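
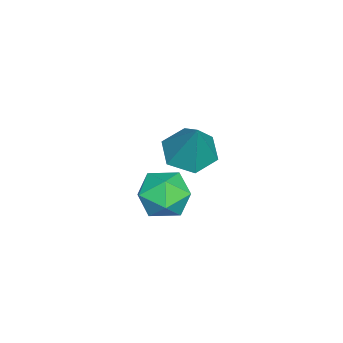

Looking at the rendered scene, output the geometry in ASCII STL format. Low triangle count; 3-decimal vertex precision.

solid 
facet normal -0.405 -0.228 -0.885
outer loop
vertex -3.517 3.991 -1.382
vertex -4.382 3.583 -0.881
vertex -4.361 4.627 -1.159
endloop
endfacet
facet normal 0.599 0.801 -0.017
outer loop
vertex -3.517 3.991 -1.382
vertex -4.361 4.627 -1.159
vertex -3.538 4.057 0.961
endloop
endfacet
facet normal -0.406 -0.227 -0.885
outer loop
vertex -4.361 4.627 -1.159
vertex -4.382 3.583 -0.881
vertex -5.226 4.219 -0.657
endloop
endfacet
facet normal -0.235 0.912 0.336
outer loop
vertex -4.361 4.627 -1.159
vertex -5.226 4.219 -0.657
vertex -3.538 4.057 0.961
endloop
endfacet
facet normal -0.406 -0.227 -0.885
outer loop
vertex -5.226 4.219 -0.657
vertex -4.382 3.583 -0.881
vertex -5.248 3.176 -0.379
endloop
endfacet
facet normal -0.667 0.205 0.716
outer loop
vertex -5.226 4.219 -0.657
vertex -5.248 3.176 -0.379
vertex -3.538 4.057 0.961
endloop
endfacet
facet normal -0.406 -0.228 -0.885
outer loop
vertex -5.248 3.176 -0.379
vertex -4.382 3.583 -0.881
vertex -4.404 2.54 -0.602
endloop
endfacet
facet normal -0.266 -0.614 0.743
outer loop
vertex -5.248 3.176 -0.379
vertex -4.404 2.54 -0.602
vertex -3.538 4.057 0.961
endloop
endfacet
facet normal -0.406 -0.228 -0.885
outer loop
vertex -4.404 2.54 -0.602
vertex -4.382 3.583 -0.881
vertex -3.538 2.947 -1.104
endloop
endfacet
facet normal 0.567 -0.726 0.390
outer loop
vertex -4.404 2.54 -0.602
vertex -3.538 2.947 -1.104
vertex -3.538 4.057 0.961
endloop
endfacet
facet normal -0.405 -0.228 -0.885
outer loop
vertex -3.538 2.947 -1.104
vertex -4.382 3.583 -0.881
vertex -3.517 3.991 -1.382
endloop
endfacet
facet normal 1.000 -0.018 0.009
outer loop
vertex -3.538 2.947 -1.104
vertex -3.517 3.991 -1.382
vertex -3.538 4.057 0.961
endloop
endfacet
facet normal -0.091 0.593 0.800
outer loop
vertex -0.288 4.611 0.196
vertex -1.101 4.007 0.551
vertex -0.094 3.774 0.838
endloop
endfacet
facet normal 0.585 0.575 0.573
outer loop
vertex -0.288 4.611 0.196
vertex -0.094 3.774 0.838
vertex 0.543 3.964 -0.003
endloop
endfacet
facet normal 0.595 0.797 -0.106
outer loop
vertex -0.288 4.611 0.196
vertex 0.543 3.964 -0.003
vertex -0.069 4.314 -0.811
endloop
endfacet
facet normal -0.076 0.952 -0.297
outer loop
vertex -0.288 4.611 0.196
vertex -0.069 4.314 -0.811
vertex -1.085 4.34 -0.468
endloop
endfacet
facet normal -0.499 0.826 0.262
outer loop
vertex -0.288 4.611 0.196
vertex -1.085 4.34 -0.468
vertex -1.101 4.007 0.551
endloop
endfacet
facet normal 0.804 -0.104 0.585
outer loop
vertex 0.543 3.964 -0.003
vertex -0.094 3.774 0.838
vertex 0.245 2.96 0.228
endloop
endfacet
facet normal -0.289 -0.075 0.954
outer loop
vertex -0.094 3.774 0.838
vertex -1.101 4.007 0.551
vertex -0.771 2.986 0.571
endloop
endfacet
facet normal -0.950 0.301 0.084
outer loop
vertex -1.101 4.007 0.551
vertex -1.085 4.34 -0.468
vertex -1.383 3.336 -0.237
endloop
endfacet
facet normal -0.264 0.505 -0.821
outer loop
vertex -1.085 4.34 -0.468
vertex -0.069 4.314 -0.811
vertex -0.746 3.526 -1.078
endloop
endfacet
facet normal 0.821 0.255 -0.511
outer loop
vertex -0.069 4.314 -0.811
vertex 0.543 3.964 -0.003
vertex 0.261 3.293 -0.791
endloop
endfacet
facet normal 0.076 -0.952 0.297
outer loop
vertex -0.552 2.689 -0.436
vertex 0.245 2.96 0.228
vertex -0.771 2.986 0.571
endloop
endfacet
facet normal -0.595 -0.797 0.106
outer loop
vertex -0.552 2.689 -0.436
vertex -0.771 2.986 0.571
vertex -1.383 3.336 -0.237
endloop
endfacet
facet normal -0.585 -0.575 -0.573
outer loop
vertex -0.552 2.689 -0.436
vertex -1.383 3.336 -0.237
vertex -0.746 3.526 -1.078
endloop
endfacet
facet normal 0.091 -0.593 -0.800
outer loop
vertex -0.552 2.689 -0.436
vertex -0.746 3.526 -1.078
vertex 0.261 3.293 -0.791
endloop
endfacet
facet normal 0.499 -0.826 -0.262
outer loop
vertex -0.552 2.689 -0.436
vertex 0.261 3.293 -0.791
vertex 0.245 2.96 0.228
endloop
endfacet
facet normal 0.264 -0.505 0.821
outer loop
vertex -0.771 2.986 0.571
vertex 0.245 2.96 0.228
vertex -0.094 3.774 0.838
endloop
endfacet
facet normal -0.821 -0.255 0.511
outer loop
vertex -1.383 3.336 -0.237
vertex -0.771 2.986 0.571
vertex -1.101 4.007 0.551
endloop
endfacet
facet normal -0.804 0.104 -0.585
outer loop
vertex -0.746 3.526 -1.078
vertex -1.383 3.336 -0.237
vertex -1.085 4.34 -0.468
endloop
endfacet
facet normal 0.289 0.075 -0.954
outer loop
vertex 0.261 3.293 -0.791
vertex -0.746 3.526 -1.078
vertex -0.069 4.314 -0.811
endloop
endfacet
facet normal 0.950 -0.301 -0.084
outer loop
vertex 0.245 2.96 0.228
vertex 0.261 3.293 -0.791
vertex 0.543 3.964 -0.003
endloop
endfacet

endsolid


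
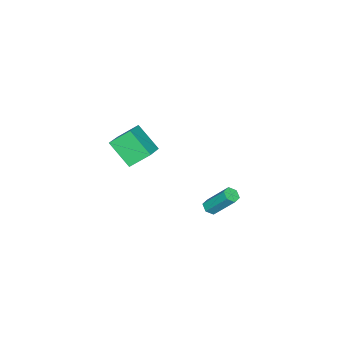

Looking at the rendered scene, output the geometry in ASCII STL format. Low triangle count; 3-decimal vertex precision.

solid 
facet normal -0.883 -0.250 -0.398
outer loop
vertex 1.605 -4.575 3.685
vertex 0.9 -3.617 4.647
vertex 1.786 -3.121 2.369
endloop
endfacet
facet normal 0.461 -0.626 -0.629
outer loop
vertex 3.26 -2.703 3.033
vertex 1.605 -4.575 3.685
vertex 1.786 -3.121 2.369
endloop
endfacet
facet normal -0.883 -0.250 -0.398
outer loop
vertex 1.786 -3.121 2.369
vertex 0.9 -3.617 4.647
vertex 1.081 -2.162 3.331
endloop
endfacet
facet normal 0.092 0.738 -0.668
outer loop
vertex 1.081 -2.162 3.331
vertex 3.26 -2.703 3.033
vertex 1.786 -3.121 2.369
endloop
endfacet
facet normal -0.092 -0.738 0.668
outer loop
vertex 1.605 -4.575 3.685
vertex 2.374 -3.199 5.311
vertex 0.9 -3.617 4.647
endloop
endfacet
facet normal 0.461 -0.626 -0.629
outer loop
vertex 3.079 -4.158 4.349
vertex 1.605 -4.575 3.685
vertex 3.26 -2.703 3.033
endloop
endfacet
facet normal -0.092 -0.738 0.668
outer loop
vertex 3.079 -4.158 4.349
vertex 2.374 -3.199 5.311
vertex 1.605 -4.575 3.685
endloop
endfacet
facet normal -0.461 0.626 0.629
outer loop
vertex 0.9 -3.617 4.647
vertex 2.374 -3.199 5.311
vertex 1.081 -2.162 3.331
endloop
endfacet
facet normal 0.092 0.738 -0.668
outer loop
vertex 2.555 -1.745 3.995
vertex 3.26 -2.703 3.033
vertex 1.081 -2.162 3.331
endloop
endfacet
facet normal -0.461 0.626 0.629
outer loop
vertex 1.081 -2.162 3.331
vertex 2.374 -3.199 5.311
vertex 2.555 -1.745 3.995
endloop
endfacet
facet normal 0.883 0.250 0.398
outer loop
vertex 2.555 -1.745 3.995
vertex 3.079 -4.158 4.349
vertex 3.26 -2.703 3.033
endloop
endfacet
facet normal 0.883 0.250 0.398
outer loop
vertex 2.374 -3.199 5.311
vertex 3.079 -4.158 4.349
vertex 2.555 -1.745 3.995
endloop
endfacet
facet normal 0.049 -0.625 -0.779
outer loop
vertex 4.538 3.009 2.719
vertex 4.019 2.998 2.695
vertex 4.284 3.355 2.425
endloop
endfacet
facet normal 0.871 0.408 -0.273
outer loop
vertex 4.538 3.009 2.719
vertex 4.284 3.355 2.425
vertex 4.441 4.253 4.269
endloop
endfacet
facet normal 0.870 0.410 -0.274
outer loop
vertex 4.441 4.253 4.269
vertex 4.284 3.355 2.425
vertex 4.186 4.599 3.976
endloop
endfacet
facet normal -0.049 0.624 0.780
outer loop
vertex 4.441 4.253 4.269
vertex 4.186 4.599 3.976
vertex 3.921 4.242 4.245
endloop
endfacet
facet normal 0.049 -0.625 -0.779
outer loop
vertex 4.284 3.355 2.425
vertex 4.019 2.998 2.695
vertex 3.765 3.344 2.401
endloop
endfacet
facet normal 0.012 0.780 -0.625
outer loop
vertex 4.284 3.355 2.425
vertex 3.765 3.344 2.401
vertex 4.186 4.599 3.976
endloop
endfacet
facet normal 0.012 0.780 -0.625
outer loop
vertex 4.186 4.599 3.976
vertex 3.765 3.344 2.401
vertex 3.667 4.588 3.952
endloop
endfacet
facet normal -0.049 0.624 0.780
outer loop
vertex 4.186 4.599 3.976
vertex 3.667 4.588 3.952
vertex 3.921 4.242 4.245
endloop
endfacet
facet normal 0.049 -0.626 -0.779
outer loop
vertex 3.765 3.344 2.401
vertex 4.019 2.998 2.695
vertex 3.499 2.987 2.671
endloop
endfacet
facet normal -0.858 0.373 -0.353
outer loop
vertex 3.765 3.344 2.401
vertex 3.499 2.987 2.671
vertex 3.667 4.588 3.952
endloop
endfacet
facet normal -0.859 0.372 -0.352
outer loop
vertex 3.667 4.588 3.952
vertex 3.499 2.987 2.671
vertex 3.402 4.231 4.221
endloop
endfacet
facet normal -0.049 0.624 0.780
outer loop
vertex 3.667 4.588 3.952
vertex 3.402 4.231 4.221
vertex 3.921 4.242 4.245
endloop
endfacet
facet normal 0.049 -0.624 -0.780
outer loop
vertex 3.499 2.987 2.671
vertex 4.019 2.998 2.695
vertex 3.754 2.641 2.964
endloop
endfacet
facet normal -0.870 -0.409 0.274
outer loop
vertex 3.499 2.987 2.671
vertex 3.754 2.641 2.964
vertex 3.402 4.231 4.221
endloop
endfacet
facet normal -0.871 -0.408 0.272
outer loop
vertex 3.402 4.231 4.221
vertex 3.754 2.641 2.964
vertex 3.656 3.885 4.515
endloop
endfacet
facet normal -0.049 0.625 0.779
outer loop
vertex 3.402 4.231 4.221
vertex 3.656 3.885 4.515
vertex 3.921 4.242 4.245
endloop
endfacet
facet normal 0.049 -0.624 -0.780
outer loop
vertex 3.754 2.641 2.964
vertex 4.019 2.998 2.695
vertex 4.273 2.652 2.988
endloop
endfacet
facet normal -0.012 -0.780 0.625
outer loop
vertex 3.754 2.641 2.964
vertex 4.273 2.652 2.988
vertex 3.656 3.885 4.515
endloop
endfacet
facet normal -0.012 -0.780 0.625
outer loop
vertex 3.656 3.885 4.515
vertex 4.273 2.652 2.988
vertex 4.175 3.896 4.539
endloop
endfacet
facet normal -0.049 0.625 0.779
outer loop
vertex 3.656 3.885 4.515
vertex 4.175 3.896 4.539
vertex 3.921 4.242 4.245
endloop
endfacet
facet normal 0.049 -0.624 -0.780
outer loop
vertex 4.273 2.652 2.988
vertex 4.019 2.998 2.695
vertex 4.538 3.009 2.719
endloop
endfacet
facet normal 0.859 -0.372 0.353
outer loop
vertex 4.273 2.652 2.988
vertex 4.538 3.009 2.719
vertex 4.175 3.896 4.539
endloop
endfacet
facet normal 0.858 -0.373 0.353
outer loop
vertex 4.175 3.896 4.539
vertex 4.538 3.009 2.719
vertex 4.441 4.253 4.269
endloop
endfacet
facet normal -0.049 0.626 0.779
outer loop
vertex 4.175 3.896 4.539
vertex 4.441 4.253 4.269
vertex 3.921 4.242 4.245
endloop
endfacet

endsolid


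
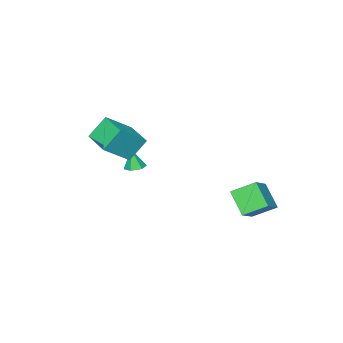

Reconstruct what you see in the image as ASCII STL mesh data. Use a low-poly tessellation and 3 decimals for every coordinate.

solid 
facet normal -0.772 0.179 -0.610
outer loop
vertex 1.175 -1.134 2.905
vertex 1.707 0.717 2.775
vertex 2.115 -1.495 1.611
endloop
endfacet
facet normal -0.276 -0.959 0.067
outer loop
vertex 3.673 -1.857 2.845
vertex 1.175 -1.134 2.905
vertex 2.115 -1.495 1.611
endloop
endfacet
facet normal -0.772 0.179 -0.611
outer loop
vertex 2.115 -1.495 1.611
vertex 1.707 0.717 2.775
vertex 2.647 0.355 1.481
endloop
endfacet
facet normal 0.574 -0.220 -0.789
outer loop
vertex 2.647 0.355 1.481
vertex 3.673 -1.857 2.845
vertex 2.115 -1.495 1.611
endloop
endfacet
facet normal -0.574 0.220 0.789
outer loop
vertex 1.175 -1.134 2.905
vertex 3.265 0.355 4.009
vertex 1.707 0.717 2.775
endloop
endfacet
facet normal -0.276 -0.959 0.068
outer loop
vertex 2.733 -1.495 4.139
vertex 1.175 -1.134 2.905
vertex 3.673 -1.857 2.845
endloop
endfacet
facet normal -0.574 0.220 0.789
outer loop
vertex 2.733 -1.495 4.139
vertex 3.265 0.355 4.009
vertex 1.175 -1.134 2.905
endloop
endfacet
facet normal 0.276 0.959 -0.068
outer loop
vertex 1.707 0.717 2.775
vertex 3.265 0.355 4.009
vertex 2.647 0.355 1.481
endloop
endfacet
facet normal 0.574 -0.220 -0.789
outer loop
vertex 4.205 -0.006 2.715
vertex 3.673 -1.857 2.845
vertex 2.647 0.355 1.481
endloop
endfacet
facet normal 0.276 0.959 -0.067
outer loop
vertex 2.647 0.355 1.481
vertex 3.265 0.355 4.009
vertex 4.205 -0.006 2.715
endloop
endfacet
facet normal 0.772 -0.179 0.611
outer loop
vertex 4.205 -0.006 2.715
vertex 2.733 -1.495 4.139
vertex 3.673 -1.857 2.845
endloop
endfacet
facet normal 0.772 -0.179 0.610
outer loop
vertex 3.265 0.355 4.009
vertex 2.733 -1.495 4.139
vertex 4.205 -0.006 2.715
endloop
endfacet
facet normal -0.778 -0.338 -0.530
outer loop
vertex -5.129 3.159 -2.306
vertex -4.828 4.429 -3.56
vertex -4.135 2.131 -3.109
endloop
endfacet
facet normal -0.166 -0.702 0.693
outer loop
vertex -2.712 2.751 -2.14
vertex -5.129 3.159 -2.306
vertex -4.135 2.131 -3.109
endloop
endfacet
facet normal -0.778 -0.338 -0.530
outer loop
vertex -4.135 2.131 -3.109
vertex -4.828 4.429 -3.56
vertex -3.834 3.401 -4.363
endloop
endfacet
facet normal 0.606 -0.627 -0.489
outer loop
vertex -3.834 3.401 -4.363
vertex -2.712 2.751 -2.14
vertex -4.135 2.131 -3.109
endloop
endfacet
facet normal -0.606 0.627 0.489
outer loop
vertex -5.129 3.159 -2.306
vertex -3.405 5.049 -2.591
vertex -4.828 4.429 -3.56
endloop
endfacet
facet normal -0.166 -0.702 0.693
outer loop
vertex -3.706 3.779 -1.337
vertex -5.129 3.159 -2.306
vertex -2.712 2.751 -2.14
endloop
endfacet
facet normal -0.606 0.627 0.489
outer loop
vertex -3.706 3.779 -1.337
vertex -3.405 5.049 -2.591
vertex -5.129 3.159 -2.306
endloop
endfacet
facet normal 0.166 0.702 -0.693
outer loop
vertex -4.828 4.429 -3.56
vertex -3.405 5.049 -2.591
vertex -3.834 3.401 -4.363
endloop
endfacet
facet normal 0.606 -0.627 -0.489
outer loop
vertex -2.411 4.021 -3.394
vertex -2.712 2.751 -2.14
vertex -3.834 3.401 -4.363
endloop
endfacet
facet normal 0.166 0.702 -0.693
outer loop
vertex -3.834 3.401 -4.363
vertex -3.405 5.049 -2.591
vertex -2.411 4.021 -3.394
endloop
endfacet
facet normal 0.778 0.338 0.530
outer loop
vertex -2.411 4.021 -3.394
vertex -3.706 3.779 -1.337
vertex -2.712 2.751 -2.14
endloop
endfacet
facet normal 0.778 0.338 0.530
outer loop
vertex -3.405 5.049 -2.591
vertex -3.706 3.779 -1.337
vertex -2.411 4.021 -3.394
endloop
endfacet
facet normal -0.014 0.230 -0.973
outer loop
vertex -0.148 -3.335 -1.84
vertex -0.69 -2.954 -1.742
vertex -0.078 -2.687 -1.688
endloop
endfacet
facet normal 0.920 -0.181 0.347
outer loop
vertex -0.148 -3.335 -1.84
vertex -0.078 -2.687 -1.688
vertex -0.67 -3.266 -0.418
endloop
endfacet
facet normal -0.014 0.229 -0.973
outer loop
vertex -0.078 -2.687 -1.688
vertex -0.69 -2.954 -1.742
vertex -0.62 -2.305 -1.59
endloop
endfacet
facet normal 0.547 0.636 0.545
outer loop
vertex -0.078 -2.687 -1.688
vertex -0.62 -2.305 -1.59
vertex -0.67 -3.266 -0.418
endloop
endfacet
facet normal -0.015 0.230 -0.973
outer loop
vertex -0.62 -2.305 -1.59
vertex -0.69 -2.954 -1.742
vertex -1.232 -2.573 -1.644
endloop
endfacet
facet normal -0.369 0.726 0.580
outer loop
vertex -0.62 -2.305 -1.59
vertex -1.232 -2.573 -1.644
vertex -0.67 -3.266 -0.418
endloop
endfacet
facet normal -0.016 0.228 -0.973
outer loop
vertex -1.232 -2.573 -1.644
vertex -0.69 -2.954 -1.742
vertex -1.302 -3.222 -1.795
endloop
endfacet
facet normal -0.909 0.001 0.417
outer loop
vertex -1.232 -2.573 -1.644
vertex -1.302 -3.222 -1.795
vertex -0.67 -3.266 -0.418
endloop
endfacet
facet normal -0.016 0.230 -0.973
outer loop
vertex -1.302 -3.222 -1.795
vertex -0.69 -2.954 -1.742
vertex -0.76 -3.603 -1.894
endloop
endfacet
facet normal -0.534 -0.817 0.219
outer loop
vertex -1.302 -3.222 -1.795
vertex -0.76 -3.603 -1.894
vertex -0.67 -3.266 -0.418
endloop
endfacet
facet normal -0.015 0.230 -0.973
outer loop
vertex -0.76 -3.603 -1.894
vertex -0.69 -2.954 -1.742
vertex -0.148 -3.335 -1.84
endloop
endfacet
facet normal 0.381 -0.906 0.184
outer loop
vertex -0.76 -3.603 -1.894
vertex -0.148 -3.335 -1.84
vertex -0.67 -3.266 -0.418
endloop
endfacet

endsolid


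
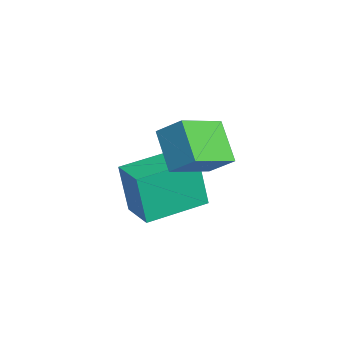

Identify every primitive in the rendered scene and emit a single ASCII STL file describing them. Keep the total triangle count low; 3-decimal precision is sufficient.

solid 
facet normal -0.945 -0.295 -0.143
outer loop
vertex -3.542 0.565 -2.149
vertex -4.196 2.548 -1.923
vertex -3.353 0.834 -3.959
endloop
endfacet
facet normal 0.311 -0.944 -0.108
outer loop
vertex -2.144 1.212 -3.777
vertex -3.542 0.565 -2.149
vertex -3.353 0.834 -3.959
endloop
endfacet
facet normal -0.945 -0.295 -0.143
outer loop
vertex -3.353 0.834 -3.959
vertex -4.196 2.548 -1.923
vertex -4.007 2.817 -3.733
endloop
endfacet
facet normal 0.102 0.146 -0.984
outer loop
vertex -4.007 2.817 -3.733
vertex -2.144 1.212 -3.777
vertex -3.353 0.834 -3.959
endloop
endfacet
facet normal -0.102 -0.146 0.984
outer loop
vertex -3.542 0.565 -2.149
vertex -2.987 2.926 -1.741
vertex -4.196 2.548 -1.923
endloop
endfacet
facet normal 0.311 -0.944 -0.108
outer loop
vertex -2.333 0.943 -1.967
vertex -3.542 0.565 -2.149
vertex -2.144 1.212 -3.777
endloop
endfacet
facet normal -0.102 -0.146 0.984
outer loop
vertex -2.333 0.943 -1.967
vertex -2.987 2.926 -1.741
vertex -3.542 0.565 -2.149
endloop
endfacet
facet normal -0.311 0.944 0.108
outer loop
vertex -4.196 2.548 -1.923
vertex -2.987 2.926 -1.741
vertex -4.007 2.817 -3.733
endloop
endfacet
facet normal 0.102 0.146 -0.984
outer loop
vertex -2.798 3.195 -3.551
vertex -2.144 1.212 -3.777
vertex -4.007 2.817 -3.733
endloop
endfacet
facet normal -0.311 0.944 0.108
outer loop
vertex -4.007 2.817 -3.733
vertex -2.987 2.926 -1.741
vertex -2.798 3.195 -3.551
endloop
endfacet
facet normal 0.945 0.295 0.143
outer loop
vertex -2.798 3.195 -3.551
vertex -2.333 0.943 -1.967
vertex -2.144 1.212 -3.777
endloop
endfacet
facet normal 0.945 0.295 0.143
outer loop
vertex -2.987 2.926 -1.741
vertex -2.333 0.943 -1.967
vertex -2.798 3.195 -3.551
endloop
endfacet
facet normal -0.735 -0.137 0.664
outer loop
vertex -1.99 1.483 0.28
vertex -1.485 2.152 0.977
vertex -2.827 2.796 -0.375
endloop
endfacet
facet normal -0.463 -0.614 -0.640
outer loop
vertex -1.695 3.008 -1.397
vertex -1.99 1.483 0.28
vertex -2.827 2.796 -0.375
endloop
endfacet
facet normal -0.735 -0.138 0.664
outer loop
vertex -2.827 2.796 -0.375
vertex -1.485 2.152 0.977
vertex -2.323 3.465 0.322
endloop
endfacet
facet normal -0.496 0.777 -0.388
outer loop
vertex -2.323 3.465 0.322
vertex -1.695 3.008 -1.397
vertex -2.827 2.796 -0.375
endloop
endfacet
facet normal 0.495 -0.778 0.387
outer loop
vertex -1.99 1.483 0.28
vertex -0.353 2.364 -0.045
vertex -1.485 2.152 0.977
endloop
endfacet
facet normal -0.462 -0.614 -0.640
outer loop
vertex -0.857 1.695 -0.742
vertex -1.99 1.483 0.28
vertex -1.695 3.008 -1.397
endloop
endfacet
facet normal 0.495 -0.777 0.388
outer loop
vertex -0.857 1.695 -0.742
vertex -0.353 2.364 -0.045
vertex -1.99 1.483 0.28
endloop
endfacet
facet normal 0.462 0.614 0.640
outer loop
vertex -1.485 2.152 0.977
vertex -0.353 2.364 -0.045
vertex -2.323 3.465 0.322
endloop
endfacet
facet normal -0.495 0.778 -0.388
outer loop
vertex -1.19 3.677 -0.7
vertex -1.695 3.008 -1.397
vertex -2.323 3.465 0.322
endloop
endfacet
facet normal 0.462 0.614 0.640
outer loop
vertex -2.323 3.465 0.322
vertex -0.353 2.364 -0.045
vertex -1.19 3.677 -0.7
endloop
endfacet
facet normal 0.735 0.138 -0.664
outer loop
vertex -1.19 3.677 -0.7
vertex -0.857 1.695 -0.742
vertex -1.695 3.008 -1.397
endloop
endfacet
facet normal 0.735 0.138 -0.664
outer loop
vertex -0.353 2.364 -0.045
vertex -0.857 1.695 -0.742
vertex -1.19 3.677 -0.7
endloop
endfacet

endsolid


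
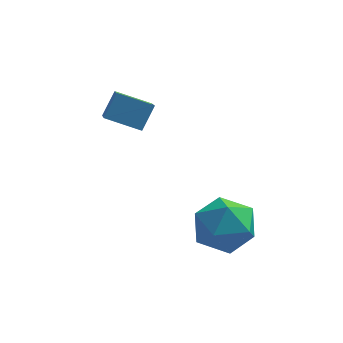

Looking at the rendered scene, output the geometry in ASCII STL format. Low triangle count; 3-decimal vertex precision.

solid 
facet normal -0.302 0.953 0.036
outer loop
vertex 3.971 1.342 -3.123
vertex 2.809 0.973 -3.094
vertex 3.426 1.129 -2.054
endloop
endfacet
facet normal 0.337 0.876 0.346
outer loop
vertex 3.971 1.342 -3.123
vertex 3.426 1.129 -2.054
vertex 4.574 0.76 -2.237
endloop
endfacet
facet normal 0.785 0.604 -0.138
outer loop
vertex 3.971 1.342 -3.123
vertex 4.574 0.76 -2.237
vertex 4.667 0.376 -3.391
endloop
endfacet
facet normal 0.425 0.513 -0.746
outer loop
vertex 3.971 1.342 -3.123
vertex 4.667 0.376 -3.391
vertex 3.576 0.508 -3.921
endloop
endfacet
facet normal -0.247 0.728 -0.639
outer loop
vertex 3.971 1.342 -3.123
vertex 3.576 0.508 -3.921
vertex 2.809 0.973 -3.094
endloop
endfacet
facet normal 0.269 0.403 0.875
outer loop
vertex 4.574 0.76 -2.237
vertex 3.426 1.129 -2.054
vertex 3.784 0.032 -1.659
endloop
endfacet
facet normal -0.763 0.527 0.374
outer loop
vertex 3.426 1.129 -2.054
vertex 2.809 0.973 -3.094
vertex 2.693 0.164 -2.189
endloop
endfacet
facet normal -0.676 0.163 -0.719
outer loop
vertex 2.809 0.973 -3.094
vertex 3.576 0.508 -3.921
vertex 2.786 -0.22 -3.343
endloop
endfacet
facet normal 0.411 -0.187 -0.892
outer loop
vertex 3.576 0.508 -3.921
vertex 4.667 0.376 -3.391
vertex 3.934 -0.589 -3.526
endloop
endfacet
facet normal 0.995 -0.039 0.093
outer loop
vertex 4.667 0.376 -3.391
vertex 4.574 0.76 -2.237
vertex 4.551 -0.433 -2.486
endloop
endfacet
facet normal -0.425 -0.513 0.746
outer loop
vertex 3.389 -0.802 -2.457
vertex 3.784 0.032 -1.659
vertex 2.693 0.164 -2.189
endloop
endfacet
facet normal -0.785 -0.604 0.138
outer loop
vertex 3.389 -0.802 -2.457
vertex 2.693 0.164 -2.189
vertex 2.786 -0.22 -3.343
endloop
endfacet
facet normal -0.337 -0.876 -0.346
outer loop
vertex 3.389 -0.802 -2.457
vertex 2.786 -0.22 -3.343
vertex 3.934 -0.589 -3.526
endloop
endfacet
facet normal 0.302 -0.953 -0.036
outer loop
vertex 3.389 -0.802 -2.457
vertex 3.934 -0.589 -3.526
vertex 4.551 -0.433 -2.486
endloop
endfacet
facet normal 0.247 -0.728 0.639
outer loop
vertex 3.389 -0.802 -2.457
vertex 4.551 -0.433 -2.486
vertex 3.784 0.032 -1.659
endloop
endfacet
facet normal -0.411 0.187 0.892
outer loop
vertex 2.693 0.164 -2.189
vertex 3.784 0.032 -1.659
vertex 3.426 1.129 -2.054
endloop
endfacet
facet normal -0.995 0.039 -0.093
outer loop
vertex 2.786 -0.22 -3.343
vertex 2.693 0.164 -2.189
vertex 2.809 0.973 -3.094
endloop
endfacet
facet normal -0.269 -0.403 -0.875
outer loop
vertex 3.934 -0.589 -3.526
vertex 2.786 -0.22 -3.343
vertex 3.576 0.508 -3.921
endloop
endfacet
facet normal 0.763 -0.527 -0.374
outer loop
vertex 4.551 -0.433 -2.486
vertex 3.934 -0.589 -3.526
vertex 4.667 0.376 -3.391
endloop
endfacet
facet normal 0.676 -0.163 0.719
outer loop
vertex 3.784 0.032 -1.659
vertex 4.551 -0.433 -2.486
vertex 4.574 0.76 -2.237
endloop
endfacet
facet normal -0.933 0.052 0.357
outer loop
vertex -0.59 2.234 0.87
vertex -0.227 2.857 1.728
vertex -0.869 3.695 -0.072
endloop
endfacet
facet normal -0.324 -0.556 -0.766
outer loop
vertex 0.427 3.623 -0.568
vertex -0.59 2.234 0.87
vertex -0.869 3.695 -0.072
endloop
endfacet
facet normal -0.933 0.051 0.357
outer loop
vertex -0.869 3.695 -0.072
vertex -0.227 2.857 1.728
vertex -0.507 4.317 0.786
endloop
endfacet
facet normal -0.159 0.830 -0.535
outer loop
vertex -0.507 4.317 0.786
vertex 0.427 3.623 -0.568
vertex -0.869 3.695 -0.072
endloop
endfacet
facet normal 0.159 -0.830 0.535
outer loop
vertex -0.59 2.234 0.87
vertex 1.069 2.785 1.232
vertex -0.227 2.857 1.728
endloop
endfacet
facet normal -0.323 -0.556 -0.766
outer loop
vertex 0.707 2.163 0.374
vertex -0.59 2.234 0.87
vertex 0.427 3.623 -0.568
endloop
endfacet
facet normal 0.159 -0.830 0.535
outer loop
vertex 0.707 2.163 0.374
vertex 1.069 2.785 1.232
vertex -0.59 2.234 0.87
endloop
endfacet
facet normal 0.324 0.556 0.765
outer loop
vertex -0.227 2.857 1.728
vertex 1.069 2.785 1.232
vertex -0.507 4.317 0.786
endloop
endfacet
facet normal -0.159 0.830 -0.535
outer loop
vertex 0.79 4.246 0.29
vertex 0.427 3.623 -0.568
vertex -0.507 4.317 0.786
endloop
endfacet
facet normal 0.323 0.556 0.766
outer loop
vertex -0.507 4.317 0.786
vertex 1.069 2.785 1.232
vertex 0.79 4.246 0.29
endloop
endfacet
facet normal 0.933 -0.052 -0.357
outer loop
vertex 0.79 4.246 0.29
vertex 0.707 2.163 0.374
vertex 0.427 3.623 -0.568
endloop
endfacet
facet normal 0.933 -0.052 -0.356
outer loop
vertex 1.069 2.785 1.232
vertex 0.707 2.163 0.374
vertex 0.79 4.246 0.29
endloop
endfacet

endsolid


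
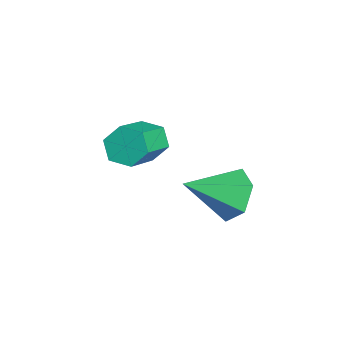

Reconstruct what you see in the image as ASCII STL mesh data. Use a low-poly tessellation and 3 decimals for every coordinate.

solid 
facet normal 0.009 0.858 -0.513
outer loop
vertex 0.967 0.793 -3.448
vertex -0.051 0.771 -3.503
vertex 0.407 1.235 -2.719
endloop
endfacet
facet normal 0.758 -0.102 0.644
outer loop
vertex 0.967 0.793 -3.448
vertex 0.407 1.235 -2.719
vertex -0.069 -0.911 -2.497
endloop
endfacet
facet normal 0.009 0.858 -0.513
outer loop
vertex 0.407 1.235 -2.719
vertex -0.051 0.771 -3.503
vertex -0.611 1.213 -2.774
endloop
endfacet
facet normal -0.056 0.115 0.992
outer loop
vertex 0.407 1.235 -2.719
vertex -0.611 1.213 -2.774
vertex -0.069 -0.911 -2.497
endloop
endfacet
facet normal 0.009 0.858 -0.513
outer loop
vertex -0.611 1.213 -2.774
vertex -0.051 0.771 -3.503
vertex -1.07 0.749 -3.558
endloop
endfacet
facet normal -0.818 -0.136 0.559
outer loop
vertex -0.611 1.213 -2.774
vertex -1.07 0.749 -3.558
vertex -0.069 -0.911 -2.497
endloop
endfacet
facet normal 0.009 0.858 -0.513
outer loop
vertex -1.07 0.749 -3.558
vertex -0.051 0.771 -3.503
vertex -0.51 0.307 -4.287
endloop
endfacet
facet normal -0.766 -0.604 -0.222
outer loop
vertex -1.07 0.749 -3.558
vertex -0.51 0.307 -4.287
vertex -0.069 -0.911 -2.497
endloop
endfacet
facet normal 0.009 0.858 -0.513
outer loop
vertex -0.51 0.307 -4.287
vertex -0.051 0.771 -3.503
vertex 0.509 0.329 -4.232
endloop
endfacet
facet normal 0.048 -0.820 -0.570
outer loop
vertex -0.51 0.307 -4.287
vertex 0.509 0.329 -4.232
vertex -0.069 -0.911 -2.497
endloop
endfacet
facet normal 0.009 0.858 -0.513
outer loop
vertex 0.509 0.329 -4.232
vertex -0.051 0.771 -3.503
vertex 0.967 0.793 -3.448
endloop
endfacet
facet normal 0.811 -0.569 -0.137
outer loop
vertex 0.509 0.329 -4.232
vertex 0.967 0.793 -3.448
vertex -0.069 -0.911 -2.497
endloop
endfacet
facet normal -0.658 0.505 -0.559
outer loop
vertex -0.348 -1.792 -1.333
vertex -0.843 -1.83 -0.785
vertex -0.374 -1.259 -0.821
endloop
endfacet
facet normal 0.753 0.474 -0.456
outer loop
vertex -0.348 -1.792 -1.333
vertex -0.374 -1.259 -0.821
vertex 0.979 -2.813 -0.203
endloop
endfacet
facet normal 0.753 0.475 -0.455
outer loop
vertex 0.979 -2.813 -0.203
vertex -0.374 -1.259 -0.821
vertex 0.953 -2.28 0.31
endloop
endfacet
facet normal 0.656 -0.507 0.560
outer loop
vertex 0.979 -2.813 -0.203
vertex 0.953 -2.28 0.31
vertex 0.483 -2.85 0.345
endloop
endfacet
facet normal -0.657 0.505 -0.560
outer loop
vertex -0.374 -1.259 -0.821
vertex -0.843 -1.83 -0.785
vertex -0.869 -1.296 -0.273
endloop
endfacet
facet normal 0.347 0.861 0.371
outer loop
vertex -0.374 -1.259 -0.821
vertex -0.869 -1.296 -0.273
vertex 0.953 -2.28 0.31
endloop
endfacet
facet normal 0.346 0.861 0.372
outer loop
vertex 0.953 -2.28 0.31
vertex -0.869 -1.296 -0.273
vertex 0.457 -2.317 0.858
endloop
endfacet
facet normal 0.656 -0.507 0.560
outer loop
vertex 0.953 -2.28 0.31
vertex 0.457 -2.317 0.858
vertex 0.483 -2.85 0.345
endloop
endfacet
facet normal -0.657 0.505 -0.560
outer loop
vertex -0.869 -1.296 -0.273
vertex -0.843 -1.83 -0.785
vertex -1.339 -1.867 -0.237
endloop
endfacet
facet normal -0.407 0.387 0.827
outer loop
vertex -0.869 -1.296 -0.273
vertex -1.339 -1.867 -0.237
vertex 0.457 -2.317 0.858
endloop
endfacet
facet normal -0.408 0.386 0.828
outer loop
vertex 0.457 -2.317 0.858
vertex -1.339 -1.867 -0.237
vertex -0.012 -2.888 0.893
endloop
endfacet
facet normal 0.657 -0.506 0.559
outer loop
vertex 0.457 -2.317 0.858
vertex -0.012 -2.888 0.893
vertex 0.483 -2.85 0.345
endloop
endfacet
facet normal -0.656 0.507 -0.560
outer loop
vertex -1.339 -1.867 -0.237
vertex -0.843 -1.83 -0.785
vertex -1.313 -2.4 -0.75
endloop
endfacet
facet normal -0.753 -0.475 0.455
outer loop
vertex -1.339 -1.867 -0.237
vertex -1.313 -2.4 -0.75
vertex -0.012 -2.888 0.893
endloop
endfacet
facet normal -0.753 -0.474 0.456
outer loop
vertex -0.012 -2.888 0.893
vertex -1.313 -2.4 -0.75
vertex 0.014 -3.421 0.381
endloop
endfacet
facet normal 0.658 -0.505 0.559
outer loop
vertex -0.012 -2.888 0.893
vertex 0.014 -3.421 0.381
vertex 0.483 -2.85 0.345
endloop
endfacet
facet normal -0.656 0.507 -0.560
outer loop
vertex -1.313 -2.4 -0.75
vertex -0.843 -1.83 -0.785
vertex -0.817 -2.363 -1.298
endloop
endfacet
facet normal -0.346 -0.861 -0.372
outer loop
vertex -1.313 -2.4 -0.75
vertex -0.817 -2.363 -1.298
vertex 0.014 -3.421 0.381
endloop
endfacet
facet normal -0.347 -0.861 -0.371
outer loop
vertex 0.014 -3.421 0.381
vertex -0.817 -2.363 -1.298
vertex 0.509 -3.384 -0.167
endloop
endfacet
facet normal 0.657 -0.505 0.560
outer loop
vertex 0.014 -3.421 0.381
vertex 0.509 -3.384 -0.167
vertex 0.483 -2.85 0.345
endloop
endfacet
facet normal -0.657 0.506 -0.559
outer loop
vertex -0.817 -2.363 -1.298
vertex -0.843 -1.83 -0.785
vertex -0.348 -1.792 -1.333
endloop
endfacet
facet normal 0.408 -0.386 -0.827
outer loop
vertex -0.817 -2.363 -1.298
vertex -0.348 -1.792 -1.333
vertex 0.509 -3.384 -0.167
endloop
endfacet
facet normal 0.407 -0.387 -0.827
outer loop
vertex 0.509 -3.384 -0.167
vertex -0.348 -1.792 -1.333
vertex 0.979 -2.813 -0.203
endloop
endfacet
facet normal 0.657 -0.505 0.560
outer loop
vertex 0.509 -3.384 -0.167
vertex 0.979 -2.813 -0.203
vertex 0.483 -2.85 0.345
endloop
endfacet

endsolid


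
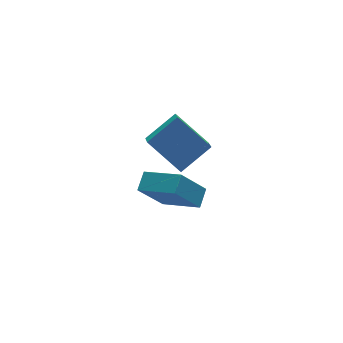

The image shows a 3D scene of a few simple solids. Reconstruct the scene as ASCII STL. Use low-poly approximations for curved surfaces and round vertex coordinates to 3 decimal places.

solid 
facet normal -0.513 0.759 -0.402
outer loop
vertex -4.078 3.988 -2.372
vertex -3.431 4.665 -1.92
vertex -2.842 3.93 -4.056
endloop
endfacet
facet normal -0.622 -0.651 -0.434
outer loop
vertex -1.749 2.315 -3.2
vertex -4.078 3.988 -2.372
vertex -2.842 3.93 -4.056
endloop
endfacet
facet normal -0.513 0.758 -0.402
outer loop
vertex -2.842 3.93 -4.056
vertex -3.431 4.665 -1.92
vertex -2.195 4.607 -3.605
endloop
endfacet
facet normal 0.591 -0.028 -0.806
outer loop
vertex -2.195 4.607 -3.605
vertex -1.749 2.315 -3.2
vertex -2.842 3.93 -4.056
endloop
endfacet
facet normal -0.591 0.027 0.806
outer loop
vertex -4.078 3.988 -2.372
vertex -2.338 3.05 -1.064
vertex -3.431 4.665 -1.92
endloop
endfacet
facet normal -0.622 -0.651 -0.434
outer loop
vertex -2.985 2.373 -1.515
vertex -4.078 3.988 -2.372
vertex -1.749 2.315 -3.2
endloop
endfacet
facet normal -0.591 0.028 0.806
outer loop
vertex -2.985 2.373 -1.515
vertex -2.338 3.05 -1.064
vertex -4.078 3.988 -2.372
endloop
endfacet
facet normal 0.622 0.651 0.434
outer loop
vertex -3.431 4.665 -1.92
vertex -2.338 3.05 -1.064
vertex -2.195 4.607 -3.605
endloop
endfacet
facet normal 0.592 -0.027 -0.806
outer loop
vertex -1.102 2.992 -2.748
vertex -1.749 2.315 -3.2
vertex -2.195 4.607 -3.605
endloop
endfacet
facet normal 0.622 0.651 0.434
outer loop
vertex -2.195 4.607 -3.605
vertex -2.338 3.05 -1.064
vertex -1.102 2.992 -2.748
endloop
endfacet
facet normal 0.513 -0.759 0.402
outer loop
vertex -1.102 2.992 -2.748
vertex -2.985 2.373 -1.515
vertex -1.749 2.315 -3.2
endloop
endfacet
facet normal 0.513 -0.758 0.403
outer loop
vertex -2.338 3.05 -1.064
vertex -2.985 2.373 -1.515
vertex -1.102 2.992 -2.748
endloop
endfacet
facet normal -0.443 0.665 0.602
outer loop
vertex -4.094 2.829 2.488
vertex -2.532 3.023 3.422
vertex -3.75 3.754 1.72
endloop
endfacet
facet normal -0.854 -0.106 -0.510
outer loop
vertex -2.808 2.337 0.438
vertex -4.094 2.829 2.488
vertex -3.75 3.754 1.72
endloop
endfacet
facet normal -0.442 0.665 0.602
outer loop
vertex -3.75 3.754 1.72
vertex -2.532 3.023 3.422
vertex -2.188 3.947 2.654
endloop
endfacet
facet normal 0.276 0.739 -0.614
outer loop
vertex -2.188 3.947 2.654
vertex -2.808 2.337 0.438
vertex -3.75 3.754 1.72
endloop
endfacet
facet normal -0.276 -0.739 0.615
outer loop
vertex -4.094 2.829 2.488
vertex -1.59 1.606 2.14
vertex -2.532 3.023 3.422
endloop
endfacet
facet normal -0.854 -0.106 -0.510
outer loop
vertex -3.152 1.413 1.206
vertex -4.094 2.829 2.488
vertex -2.808 2.337 0.438
endloop
endfacet
facet normal -0.276 -0.739 0.614
outer loop
vertex -3.152 1.413 1.206
vertex -1.59 1.606 2.14
vertex -4.094 2.829 2.488
endloop
endfacet
facet normal 0.854 0.106 0.510
outer loop
vertex -2.532 3.023 3.422
vertex -1.59 1.606 2.14
vertex -2.188 3.947 2.654
endloop
endfacet
facet normal 0.275 0.739 -0.614
outer loop
vertex -1.246 2.531 1.372
vertex -2.808 2.337 0.438
vertex -2.188 3.947 2.654
endloop
endfacet
facet normal 0.854 0.106 0.510
outer loop
vertex -2.188 3.947 2.654
vertex -1.59 1.606 2.14
vertex -1.246 2.531 1.372
endloop
endfacet
facet normal 0.442 -0.665 -0.602
outer loop
vertex -1.246 2.531 1.372
vertex -3.152 1.413 1.206
vertex -2.808 2.337 0.438
endloop
endfacet
facet normal 0.442 -0.665 -0.602
outer loop
vertex -1.59 1.606 2.14
vertex -3.152 1.413 1.206
vertex -1.246 2.531 1.372
endloop
endfacet

endsolid


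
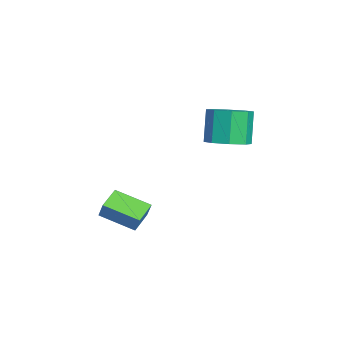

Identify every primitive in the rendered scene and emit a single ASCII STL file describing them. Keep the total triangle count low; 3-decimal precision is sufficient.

solid 
facet normal -0.827 0.485 0.284
outer loop
vertex 0.694 -1.461 -2.656
vertex 1.369 0.046 -3.266
vertex 0.307 -1.628 -3.496
endloop
endfacet
facet normal -0.384 -0.856 0.347
outer loop
vertex 1.291 -2.206 -3.834
vertex 0.694 -1.461 -2.656
vertex 0.307 -1.628 -3.496
endloop
endfacet
facet normal -0.827 0.485 0.284
outer loop
vertex 0.307 -1.628 -3.496
vertex 1.369 0.046 -3.266
vertex 0.982 -0.121 -4.106
endloop
endfacet
facet normal -0.411 -0.178 -0.894
outer loop
vertex 0.982 -0.121 -4.106
vertex 1.291 -2.206 -3.834
vertex 0.307 -1.628 -3.496
endloop
endfacet
facet normal 0.411 0.178 0.894
outer loop
vertex 0.694 -1.461 -2.656
vertex 2.353 -0.532 -3.604
vertex 1.369 0.046 -3.266
endloop
endfacet
facet normal -0.384 -0.856 0.347
outer loop
vertex 1.678 -2.039 -2.994
vertex 0.694 -1.461 -2.656
vertex 1.291 -2.206 -3.834
endloop
endfacet
facet normal 0.411 0.178 0.894
outer loop
vertex 1.678 -2.039 -2.994
vertex 2.353 -0.532 -3.604
vertex 0.694 -1.461 -2.656
endloop
endfacet
facet normal 0.384 0.856 -0.347
outer loop
vertex 1.369 0.046 -3.266
vertex 2.353 -0.532 -3.604
vertex 0.982 -0.121 -4.106
endloop
endfacet
facet normal -0.411 -0.178 -0.894
outer loop
vertex 1.966 -0.699 -4.444
vertex 1.291 -2.206 -3.834
vertex 0.982 -0.121 -4.106
endloop
endfacet
facet normal 0.384 0.856 -0.347
outer loop
vertex 0.982 -0.121 -4.106
vertex 2.353 -0.532 -3.604
vertex 1.966 -0.699 -4.444
endloop
endfacet
facet normal 0.827 -0.485 -0.284
outer loop
vertex 1.966 -0.699 -4.444
vertex 1.678 -2.039 -2.994
vertex 1.291 -2.206 -3.834
endloop
endfacet
facet normal 0.827 -0.485 -0.284
outer loop
vertex 2.353 -0.532 -3.604
vertex 1.678 -2.039 -2.994
vertex 1.966 -0.699 -4.444
endloop
endfacet
facet normal 0.417 -0.096 -0.904
outer loop
vertex 2.745 3.171 1.055
vertex 1.839 3.207 0.633
vertex 2.531 3.885 0.88
endloop
endfacet
facet normal 0.865 0.348 0.362
outer loop
vertex 2.745 3.171 1.055
vertex 2.531 3.885 0.88
vertex 2.027 3.337 2.609
endloop
endfacet
facet normal 0.865 0.348 0.362
outer loop
vertex 2.027 3.337 2.609
vertex 2.531 3.885 0.88
vertex 1.813 4.051 2.434
endloop
endfacet
facet normal -0.417 0.096 0.904
outer loop
vertex 2.027 3.337 2.609
vertex 1.813 4.051 2.434
vertex 1.121 3.373 2.187
endloop
endfacet
facet normal 0.417 -0.096 -0.904
outer loop
vertex 2.531 3.885 0.88
vertex 1.839 3.207 0.633
vertex 1.913 4.202 0.561
endloop
endfacet
facet normal 0.415 0.905 0.095
outer loop
vertex 2.531 3.885 0.88
vertex 1.913 4.202 0.561
vertex 1.813 4.051 2.434
endloop
endfacet
facet normal 0.415 0.905 0.095
outer loop
vertex 1.813 4.051 2.434
vertex 1.913 4.202 0.561
vertex 1.195 4.368 2.115
endloop
endfacet
facet normal -0.417 0.096 0.904
outer loop
vertex 1.813 4.051 2.434
vertex 1.195 4.368 2.115
vertex 1.121 3.373 2.187
endloop
endfacet
facet normal 0.418 -0.096 -0.903
outer loop
vertex 1.913 4.202 0.561
vertex 1.839 3.207 0.633
vertex 1.251 3.936 0.283
endloop
endfacet
facet normal -0.279 0.933 -0.228
outer loop
vertex 1.913 4.202 0.561
vertex 1.251 3.936 0.283
vertex 1.195 4.368 2.115
endloop
endfacet
facet normal -0.279 0.933 -0.228
outer loop
vertex 1.195 4.368 2.115
vertex 1.251 3.936 0.283
vertex 0.533 4.102 1.837
endloop
endfacet
facet normal -0.418 0.096 0.903
outer loop
vertex 1.195 4.368 2.115
vertex 0.533 4.102 1.837
vertex 1.121 3.373 2.187
endloop
endfacet
facet normal 0.417 -0.097 -0.904
outer loop
vertex 1.251 3.936 0.283
vertex 1.839 3.207 0.633
vertex 0.933 3.243 0.211
endloop
endfacet
facet normal -0.809 0.414 -0.418
outer loop
vertex 1.251 3.936 0.283
vertex 0.933 3.243 0.211
vertex 0.533 4.102 1.837
endloop
endfacet
facet normal -0.809 0.414 -0.418
outer loop
vertex 0.533 4.102 1.837
vertex 0.933 3.243 0.211
vertex 0.215 3.409 1.765
endloop
endfacet
facet normal -0.417 0.097 0.904
outer loop
vertex 0.533 4.102 1.837
vertex 0.215 3.409 1.765
vertex 1.121 3.373 2.187
endloop
endfacet
facet normal 0.417 -0.096 -0.904
outer loop
vertex 0.933 3.243 0.211
vertex 1.839 3.207 0.633
vertex 1.147 2.529 0.386
endloop
endfacet
facet normal -0.865 -0.348 -0.362
outer loop
vertex 0.933 3.243 0.211
vertex 1.147 2.529 0.386
vertex 0.215 3.409 1.765
endloop
endfacet
facet normal -0.865 -0.348 -0.362
outer loop
vertex 0.215 3.409 1.765
vertex 1.147 2.529 0.386
vertex 0.429 2.695 1.94
endloop
endfacet
facet normal -0.417 0.096 0.904
outer loop
vertex 0.215 3.409 1.765
vertex 0.429 2.695 1.94
vertex 1.121 3.373 2.187
endloop
endfacet
facet normal 0.417 -0.096 -0.904
outer loop
vertex 1.147 2.529 0.386
vertex 1.839 3.207 0.633
vertex 1.765 2.212 0.705
endloop
endfacet
facet normal -0.415 -0.905 -0.095
outer loop
vertex 1.147 2.529 0.386
vertex 1.765 2.212 0.705
vertex 0.429 2.695 1.94
endloop
endfacet
facet normal -0.415 -0.905 -0.095
outer loop
vertex 0.429 2.695 1.94
vertex 1.765 2.212 0.705
vertex 1.047 2.378 2.259
endloop
endfacet
facet normal -0.417 0.096 0.904
outer loop
vertex 0.429 2.695 1.94
vertex 1.047 2.378 2.259
vertex 1.121 3.373 2.187
endloop
endfacet
facet normal 0.418 -0.096 -0.903
outer loop
vertex 1.765 2.212 0.705
vertex 1.839 3.207 0.633
vertex 2.427 2.478 0.983
endloop
endfacet
facet normal 0.279 -0.933 0.228
outer loop
vertex 1.765 2.212 0.705
vertex 2.427 2.478 0.983
vertex 1.047 2.378 2.259
endloop
endfacet
facet normal 0.279 -0.933 0.228
outer loop
vertex 1.047 2.378 2.259
vertex 2.427 2.478 0.983
vertex 1.709 2.644 2.537
endloop
endfacet
facet normal -0.418 0.096 0.903
outer loop
vertex 1.047 2.378 2.259
vertex 1.709 2.644 2.537
vertex 1.121 3.373 2.187
endloop
endfacet
facet normal 0.417 -0.097 -0.904
outer loop
vertex 2.427 2.478 0.983
vertex 1.839 3.207 0.633
vertex 2.745 3.171 1.055
endloop
endfacet
facet normal 0.809 -0.414 0.418
outer loop
vertex 2.427 2.478 0.983
vertex 2.745 3.171 1.055
vertex 1.709 2.644 2.537
endloop
endfacet
facet normal 0.809 -0.414 0.418
outer loop
vertex 1.709 2.644 2.537
vertex 2.745 3.171 1.055
vertex 2.027 3.337 2.609
endloop
endfacet
facet normal -0.417 0.097 0.904
outer loop
vertex 1.709 2.644 2.537
vertex 2.027 3.337 2.609
vertex 1.121 3.373 2.187
endloop
endfacet

endsolid


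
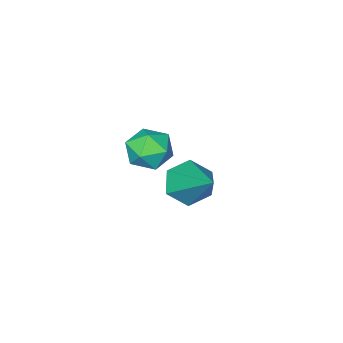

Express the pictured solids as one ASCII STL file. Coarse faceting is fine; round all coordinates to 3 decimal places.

solid 
facet normal -0.199 -0.764 -0.614
outer loop
vertex -0.273 2.652 1.822
vertex -0.7 3.132 1.363
vertex 0.072 3.04 1.227
endloop
endfacet
facet normal 0.895 -0.150 0.421
outer loop
vertex -0.273 2.652 1.822
vertex 0.072 3.04 1.227
vertex -0.3 4.668 2.597
endloop
endfacet
facet normal -0.199 -0.764 -0.614
outer loop
vertex 0.072 3.04 1.227
vertex -0.7 3.132 1.363
vertex -0.355 3.52 0.768
endloop
endfacet
facet normal 0.838 0.451 -0.308
outer loop
vertex 0.072 3.04 1.227
vertex -0.355 3.52 0.768
vertex -0.3 4.668 2.597
endloop
endfacet
facet normal -0.199 -0.764 -0.614
outer loop
vertex -0.355 3.52 0.768
vertex -0.7 3.132 1.363
vertex -1.128 3.612 0.904
endloop
endfacet
facet normal 0.007 0.847 -0.532
outer loop
vertex -0.355 3.52 0.768
vertex -1.128 3.612 0.904
vertex -0.3 4.668 2.597
endloop
endfacet
facet normal -0.200 -0.764 -0.613
outer loop
vertex -1.128 3.612 0.904
vertex -0.7 3.132 1.363
vertex -1.473 3.224 1.5
endloop
endfacet
facet normal -0.766 0.642 -0.026
outer loop
vertex -1.128 3.612 0.904
vertex -1.473 3.224 1.5
vertex -0.3 4.668 2.597
endloop
endfacet
facet normal -0.200 -0.764 -0.613
outer loop
vertex -1.473 3.224 1.5
vertex -0.7 3.132 1.363
vertex -1.045 2.744 1.959
endloop
endfacet
facet normal -0.709 0.041 0.704
outer loop
vertex -1.473 3.224 1.5
vertex -1.045 2.744 1.959
vertex -0.3 4.668 2.597
endloop
endfacet
facet normal -0.200 -0.764 -0.613
outer loop
vertex -1.045 2.744 1.959
vertex -0.7 3.132 1.363
vertex -0.273 2.652 1.822
endloop
endfacet
facet normal 0.122 -0.355 0.927
outer loop
vertex -1.045 2.744 1.959
vertex -0.273 2.652 1.822
vertex -0.3 4.668 2.597
endloop
endfacet
facet normal -0.695 0.685 0.216
outer loop
vertex -1.856 0.981 0.61
vertex -1.924 0.673 1.368
vertex -1.383 1.27 1.215
endloop
endfacet
facet normal -0.232 0.936 -0.266
outer loop
vertex -1.856 0.981 0.61
vertex -1.383 1.27 1.215
vertex -1.063 1.138 0.471
endloop
endfacet
facet normal -0.245 0.500 -0.831
outer loop
vertex -1.856 0.981 0.61
vertex -1.063 1.138 0.471
vertex -1.407 0.46 0.164
endloop
endfacet
facet normal -0.716 -0.020 -0.698
outer loop
vertex -1.856 0.981 0.61
vertex -1.407 0.46 0.164
vertex -1.939 0.172 0.718
endloop
endfacet
facet normal -0.994 0.095 -0.050
outer loop
vertex -1.856 0.981 0.61
vertex -1.939 0.172 0.718
vertex -1.924 0.673 1.368
endloop
endfacet
facet normal 0.420 0.907 0.020
outer loop
vertex -1.063 1.138 0.471
vertex -1.383 1.27 1.215
vertex -0.641 0.928 1.142
endloop
endfacet
facet normal -0.328 0.502 0.800
outer loop
vertex -1.383 1.27 1.215
vertex -1.924 0.673 1.368
vertex -1.173 0.64 1.696
endloop
endfacet
facet normal -0.811 -0.454 0.368
outer loop
vertex -1.924 0.673 1.368
vertex -1.939 0.172 0.718
vertex -1.517 -0.038 1.389
endloop
endfacet
facet normal -0.361 -0.639 -0.679
outer loop
vertex -1.939 0.172 0.718
vertex -1.407 0.46 0.164
vertex -1.197 -0.17 0.645
endloop
endfacet
facet normal 0.399 0.202 -0.894
outer loop
vertex -1.407 0.46 0.164
vertex -1.063 1.138 0.471
vertex -0.656 0.427 0.492
endloop
endfacet
facet normal 0.716 0.020 0.698
outer loop
vertex -0.724 0.119 1.25
vertex -0.641 0.928 1.142
vertex -1.173 0.64 1.696
endloop
endfacet
facet normal 0.245 -0.500 0.831
outer loop
vertex -0.724 0.119 1.25
vertex -1.173 0.64 1.696
vertex -1.517 -0.038 1.389
endloop
endfacet
facet normal 0.232 -0.936 0.266
outer loop
vertex -0.724 0.119 1.25
vertex -1.517 -0.038 1.389
vertex -1.197 -0.17 0.645
endloop
endfacet
facet normal 0.695 -0.685 -0.216
outer loop
vertex -0.724 0.119 1.25
vertex -1.197 -0.17 0.645
vertex -0.656 0.427 0.492
endloop
endfacet
facet normal 0.994 -0.095 0.050
outer loop
vertex -0.724 0.119 1.25
vertex -0.656 0.427 0.492
vertex -0.641 0.928 1.142
endloop
endfacet
facet normal 0.361 0.639 0.679
outer loop
vertex -1.173 0.64 1.696
vertex -0.641 0.928 1.142
vertex -1.383 1.27 1.215
endloop
endfacet
facet normal -0.399 -0.202 0.894
outer loop
vertex -1.517 -0.038 1.389
vertex -1.173 0.64 1.696
vertex -1.924 0.673 1.368
endloop
endfacet
facet normal -0.420 -0.907 -0.020
outer loop
vertex -1.197 -0.17 0.645
vertex -1.517 -0.038 1.389
vertex -1.939 0.172 0.718
endloop
endfacet
facet normal 0.328 -0.502 -0.800
outer loop
vertex -0.656 0.427 0.492
vertex -1.197 -0.17 0.645
vertex -1.407 0.46 0.164
endloop
endfacet
facet normal 0.811 0.454 -0.368
outer loop
vertex -0.641 0.928 1.142
vertex -0.656 0.427 0.492
vertex -1.063 1.138 0.471
endloop
endfacet

endsolid


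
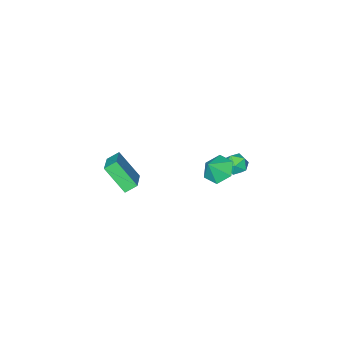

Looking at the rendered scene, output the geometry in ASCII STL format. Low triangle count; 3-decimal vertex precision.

solid 
facet normal -0.641 -0.011 -0.767
outer loop
vertex -0.747 3.38 0.727
vertex -1.313 2.804 1.208
vertex -1.417 3.735 1.282
endloop
endfacet
facet normal 0.609 0.751 0.255
outer loop
vertex -0.747 3.38 0.727
vertex -1.417 3.735 1.282
vertex -0.607 2.816 2.052
endloop
endfacet
facet normal -0.642 -0.011 -0.767
outer loop
vertex -1.417 3.735 1.282
vertex -1.313 2.804 1.208
vertex -1.983 3.16 1.764
endloop
endfacet
facet normal 0.000 0.642 0.766
outer loop
vertex -1.417 3.735 1.282
vertex -1.983 3.16 1.764
vertex -0.607 2.816 2.052
endloop
endfacet
facet normal -0.642 -0.011 -0.767
outer loop
vertex -1.983 3.16 1.764
vertex -1.313 2.804 1.208
vertex -1.879 2.228 1.69
endloop
endfacet
facet normal -0.228 -0.102 0.968
outer loop
vertex -1.983 3.16 1.764
vertex -1.879 2.228 1.69
vertex -0.607 2.816 2.052
endloop
endfacet
facet normal -0.642 -0.011 -0.767
outer loop
vertex -1.879 2.228 1.69
vertex -1.313 2.804 1.208
vertex -1.209 1.873 1.134
endloop
endfacet
facet normal 0.154 -0.738 0.657
outer loop
vertex -1.879 2.228 1.69
vertex -1.209 1.873 1.134
vertex -0.607 2.816 2.052
endloop
endfacet
facet normal -0.641 -0.011 -0.767
outer loop
vertex -1.209 1.873 1.134
vertex -1.313 2.804 1.208
vertex -0.643 2.448 0.653
endloop
endfacet
facet normal 0.763 -0.629 0.146
outer loop
vertex -1.209 1.873 1.134
vertex -0.643 2.448 0.653
vertex -0.607 2.816 2.052
endloop
endfacet
facet normal -0.641 -0.011 -0.767
outer loop
vertex -0.643 2.448 0.653
vertex -1.313 2.804 1.208
vertex -0.747 3.38 0.727
endloop
endfacet
facet normal 0.992 0.115 -0.056
outer loop
vertex -0.643 2.448 0.653
vertex -0.747 3.38 0.727
vertex -0.607 2.816 2.052
endloop
endfacet
facet normal -0.594 -0.690 -0.414
outer loop
vertex 0.02 -5.352 -3.096
vertex -0.628 -5.065 -2.644
vertex -0.44 -4.074 -4.564
endloop
endfacet
facet normal 0.771 -0.341 -0.538
outer loop
vertex 0.748 -2.695 -3.736
vertex 0.02 -5.352 -3.096
vertex -0.44 -4.074 -4.564
endloop
endfacet
facet normal -0.594 -0.690 -0.414
outer loop
vertex -0.44 -4.074 -4.564
vertex -0.628 -5.065 -2.644
vertex -1.087 -3.788 -4.113
endloop
endfacet
facet normal -0.230 0.639 -0.734
outer loop
vertex -1.087 -3.788 -4.113
vertex 0.748 -2.695 -3.736
vertex -0.44 -4.074 -4.564
endloop
endfacet
facet normal 0.229 -0.639 0.734
outer loop
vertex 0.02 -5.352 -3.096
vertex 0.56 -3.686 -1.816
vertex -0.628 -5.065 -2.644
endloop
endfacet
facet normal 0.771 -0.341 -0.537
outer loop
vertex 1.207 -3.972 -2.267
vertex 0.02 -5.352 -3.096
vertex 0.748 -2.695 -3.736
endloop
endfacet
facet normal 0.230 -0.639 0.734
outer loop
vertex 1.207 -3.972 -2.267
vertex 0.56 -3.686 -1.816
vertex 0.02 -5.352 -3.096
endloop
endfacet
facet normal -0.771 0.341 0.538
outer loop
vertex -0.628 -5.065 -2.644
vertex 0.56 -3.686 -1.816
vertex -1.087 -3.788 -4.113
endloop
endfacet
facet normal -0.229 0.639 -0.735
outer loop
vertex 0.1 -2.408 -3.284
vertex 0.748 -2.695 -3.736
vertex -1.087 -3.788 -4.113
endloop
endfacet
facet normal -0.771 0.340 0.538
outer loop
vertex -1.087 -3.788 -4.113
vertex 0.56 -3.686 -1.816
vertex 0.1 -2.408 -3.284
endloop
endfacet
facet normal 0.594 0.690 0.414
outer loop
vertex 0.1 -2.408 -3.284
vertex 1.207 -3.972 -2.267
vertex 0.748 -2.695 -3.736
endloop
endfacet
facet normal 0.594 0.690 0.414
outer loop
vertex 0.56 -3.686 -1.816
vertex 1.207 -3.972 -2.267
vertex 0.1 -2.408 -3.284
endloop
endfacet
facet normal -0.353 -0.135 0.926
outer loop
vertex -3.492 2.359 0.558
vertex -3.702 1.655 0.375
vertex -3.011 1.783 0.657
endloop
endfacet
facet normal 0.195 0.322 0.926
outer loop
vertex -3.492 2.359 0.558
vertex -3.011 1.783 0.657
vertex -2.762 2.44 0.376
endloop
endfacet
facet normal 0.028 0.867 0.498
outer loop
vertex -3.492 2.359 0.558
vertex -2.762 2.44 0.376
vertex -3.299 2.719 -0.08
endloop
endfacet
facet normal -0.624 0.746 0.232
outer loop
vertex -3.492 2.359 0.558
vertex -3.299 2.719 -0.08
vertex -3.88 2.233 -0.08
endloop
endfacet
facet normal -0.858 0.127 0.497
outer loop
vertex -3.492 2.359 0.558
vertex -3.88 2.233 -0.08
vertex -3.702 1.655 0.375
endloop
endfacet
facet normal 0.762 -0.011 0.648
outer loop
vertex -2.762 2.44 0.376
vertex -3.011 1.783 0.657
vertex -2.52 1.787 0.08
endloop
endfacet
facet normal -0.125 -0.752 0.647
outer loop
vertex -3.011 1.783 0.657
vertex -3.702 1.655 0.375
vertex -3.101 1.301 0.08
endloop
endfacet
facet normal -0.943 -0.328 -0.048
outer loop
vertex -3.702 1.655 0.375
vertex -3.88 2.233 -0.08
vertex -3.638 1.58 -0.376
endloop
endfacet
facet normal -0.564 0.675 -0.476
outer loop
vertex -3.88 2.233 -0.08
vertex -3.299 2.719 -0.08
vertex -3.389 2.237 -0.657
endloop
endfacet
facet normal 0.490 0.870 -0.045
outer loop
vertex -3.299 2.719 -0.08
vertex -2.762 2.44 0.376
vertex -2.698 2.365 -0.375
endloop
endfacet
facet normal 0.624 -0.746 -0.232
outer loop
vertex -2.908 1.661 -0.558
vertex -2.52 1.787 0.08
vertex -3.101 1.301 0.08
endloop
endfacet
facet normal -0.028 -0.867 -0.498
outer loop
vertex -2.908 1.661 -0.558
vertex -3.101 1.301 0.08
vertex -3.638 1.58 -0.376
endloop
endfacet
facet normal -0.195 -0.322 -0.926
outer loop
vertex -2.908 1.661 -0.558
vertex -3.638 1.58 -0.376
vertex -3.389 2.237 -0.657
endloop
endfacet
facet normal 0.353 0.135 -0.926
outer loop
vertex -2.908 1.661 -0.558
vertex -3.389 2.237 -0.657
vertex -2.698 2.365 -0.375
endloop
endfacet
facet normal 0.858 -0.127 -0.497
outer loop
vertex -2.908 1.661 -0.558
vertex -2.698 2.365 -0.375
vertex -2.52 1.787 0.08
endloop
endfacet
facet normal 0.564 -0.675 0.476
outer loop
vertex -3.101 1.301 0.08
vertex -2.52 1.787 0.08
vertex -3.011 1.783 0.657
endloop
endfacet
facet normal -0.490 -0.870 0.045
outer loop
vertex -3.638 1.58 -0.376
vertex -3.101 1.301 0.08
vertex -3.702 1.655 0.375
endloop
endfacet
facet normal -0.762 0.011 -0.648
outer loop
vertex -3.389 2.237 -0.657
vertex -3.638 1.58 -0.376
vertex -3.88 2.233 -0.08
endloop
endfacet
facet normal 0.125 0.752 -0.647
outer loop
vertex -2.698 2.365 -0.375
vertex -3.389 2.237 -0.657
vertex -3.299 2.719 -0.08
endloop
endfacet
facet normal 0.943 0.328 0.048
outer loop
vertex -2.52 1.787 0.08
vertex -2.698 2.365 -0.375
vertex -2.762 2.44 0.376
endloop
endfacet

endsolid


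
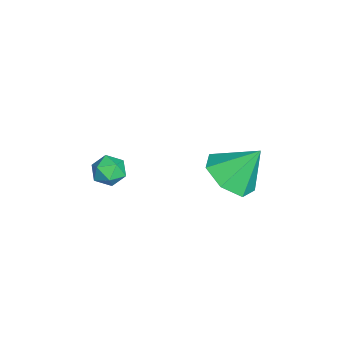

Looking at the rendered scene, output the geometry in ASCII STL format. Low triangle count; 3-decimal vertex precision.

solid 
facet normal 0.055 -0.613 -0.788
outer loop
vertex 3.742 1.053 -2.589
vertex 2.725 1.325 -2.871
vertex 3.661 1.794 -3.171
endloop
endfacet
facet normal 0.827 0.400 0.395
outer loop
vertex 3.742 1.053 -2.589
vertex 3.661 1.794 -3.171
vertex 2.635 2.335 -1.569
endloop
endfacet
facet normal 0.054 -0.612 -0.789
outer loop
vertex 3.661 1.794 -3.171
vertex 2.725 1.325 -2.871
vertex 2.875 2.182 -3.526
endloop
endfacet
facet normal 0.448 0.894 -0.015
outer loop
vertex 3.661 1.794 -3.171
vertex 2.875 2.182 -3.526
vertex 2.635 2.335 -1.569
endloop
endfacet
facet normal 0.055 -0.612 -0.789
outer loop
vertex 2.875 2.182 -3.526
vertex 2.725 1.325 -2.871
vertex 1.976 1.924 -3.388
endloop
endfacet
facet normal -0.290 0.951 -0.110
outer loop
vertex 2.875 2.182 -3.526
vertex 1.976 1.924 -3.388
vertex 2.635 2.335 -1.569
endloop
endfacet
facet normal 0.054 -0.613 -0.788
outer loop
vertex 1.976 1.924 -3.388
vertex 2.725 1.325 -2.871
vertex 1.64 1.215 -2.86
endloop
endfacet
facet normal -0.830 0.528 0.181
outer loop
vertex 1.976 1.924 -3.388
vertex 1.64 1.215 -2.86
vertex 2.635 2.335 -1.569
endloop
endfacet
facet normal 0.054 -0.612 -0.789
outer loop
vertex 1.64 1.215 -2.86
vertex 2.725 1.325 -2.871
vertex 2.122 0.588 -2.34
endloop
endfacet
facet normal -0.766 -0.058 0.640
outer loop
vertex 1.64 1.215 -2.86
vertex 2.122 0.588 -2.34
vertex 2.635 2.335 -1.569
endloop
endfacet
facet normal 0.055 -0.613 -0.788
outer loop
vertex 2.122 0.588 -2.34
vertex 2.725 1.325 -2.871
vertex 3.057 0.516 -2.219
endloop
endfacet
facet normal -0.147 -0.363 0.920
outer loop
vertex 2.122 0.588 -2.34
vertex 3.057 0.516 -2.219
vertex 2.635 2.335 -1.569
endloop
endfacet
facet normal 0.055 -0.613 -0.788
outer loop
vertex 3.057 0.516 -2.219
vertex 2.725 1.325 -2.871
vertex 3.742 1.053 -2.589
endloop
endfacet
facet normal 0.563 -0.159 0.811
outer loop
vertex 3.057 0.516 -2.219
vertex 3.742 1.053 -2.589
vertex 2.635 2.335 -1.569
endloop
endfacet
facet normal -0.860 0.482 -0.170
outer loop
vertex 2.887 -2.377 -2.892
vertex 2.559 -2.83 -2.516
vertex 2.813 -2.276 -2.23
endloop
endfacet
facet normal -0.306 0.935 -0.177
outer loop
vertex 2.887 -2.377 -2.892
vertex 2.813 -2.276 -2.23
vertex 3.401 -2.14 -2.528
endloop
endfacet
facet normal 0.151 0.718 -0.680
outer loop
vertex 2.887 -2.377 -2.892
vertex 3.401 -2.14 -2.528
vertex 3.51 -2.609 -2.999
endloop
endfacet
facet normal -0.121 0.129 -0.984
outer loop
vertex 2.887 -2.377 -2.892
vertex 3.51 -2.609 -2.999
vertex 2.989 -3.035 -2.991
endloop
endfacet
facet normal -0.744 -0.015 -0.667
outer loop
vertex 2.887 -2.377 -2.892
vertex 2.989 -3.035 -2.991
vertex 2.559 -2.83 -2.516
endloop
endfacet
facet normal 0.024 0.891 0.454
outer loop
vertex 3.401 -2.14 -2.528
vertex 2.813 -2.276 -2.23
vertex 3.391 -2.445 -1.929
endloop
endfacet
facet normal -0.870 0.159 0.466
outer loop
vertex 2.813 -2.276 -2.23
vertex 2.559 -2.83 -2.516
vertex 2.87 -2.871 -1.921
endloop
endfacet
facet normal -0.684 -0.646 -0.340
outer loop
vertex 2.559 -2.83 -2.516
vertex 2.989 -3.035 -2.991
vertex 2.979 -3.34 -2.392
endloop
endfacet
facet normal 0.323 -0.412 -0.852
outer loop
vertex 2.989 -3.035 -2.991
vertex 3.51 -2.609 -2.999
vertex 3.567 -3.204 -2.69
endloop
endfacet
facet normal 0.761 0.539 -0.361
outer loop
vertex 3.51 -2.609 -2.999
vertex 3.401 -2.14 -2.528
vertex 3.821 -2.65 -2.404
endloop
endfacet
facet normal 0.121 -0.129 0.984
outer loop
vertex 3.493 -3.103 -2.028
vertex 3.391 -2.445 -1.929
vertex 2.87 -2.871 -1.921
endloop
endfacet
facet normal -0.151 -0.718 0.680
outer loop
vertex 3.493 -3.103 -2.028
vertex 2.87 -2.871 -1.921
vertex 2.979 -3.34 -2.392
endloop
endfacet
facet normal 0.306 -0.935 0.177
outer loop
vertex 3.493 -3.103 -2.028
vertex 2.979 -3.34 -2.392
vertex 3.567 -3.204 -2.69
endloop
endfacet
facet normal 0.860 -0.482 0.170
outer loop
vertex 3.493 -3.103 -2.028
vertex 3.567 -3.204 -2.69
vertex 3.821 -2.65 -2.404
endloop
endfacet
facet normal 0.744 0.015 0.667
outer loop
vertex 3.493 -3.103 -2.028
vertex 3.821 -2.65 -2.404
vertex 3.391 -2.445 -1.929
endloop
endfacet
facet normal -0.323 0.412 0.852
outer loop
vertex 2.87 -2.871 -1.921
vertex 3.391 -2.445 -1.929
vertex 2.813 -2.276 -2.23
endloop
endfacet
facet normal -0.761 -0.539 0.361
outer loop
vertex 2.979 -3.34 -2.392
vertex 2.87 -2.871 -1.921
vertex 2.559 -2.83 -2.516
endloop
endfacet
facet normal -0.024 -0.891 -0.454
outer loop
vertex 3.567 -3.204 -2.69
vertex 2.979 -3.34 -2.392
vertex 2.989 -3.035 -2.991
endloop
endfacet
facet normal 0.870 -0.159 -0.466
outer loop
vertex 3.821 -2.65 -2.404
vertex 3.567 -3.204 -2.69
vertex 3.51 -2.609 -2.999
endloop
endfacet
facet normal 0.684 0.646 0.340
outer loop
vertex 3.391 -2.445 -1.929
vertex 3.821 -2.65 -2.404
vertex 3.401 -2.14 -2.528
endloop
endfacet

endsolid


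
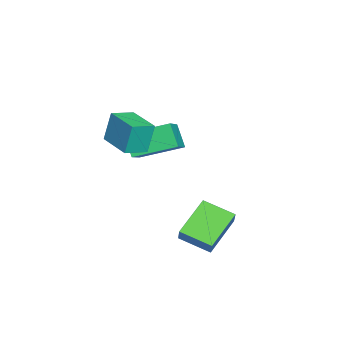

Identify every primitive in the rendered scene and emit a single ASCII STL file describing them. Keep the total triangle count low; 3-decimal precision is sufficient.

solid 
facet normal -0.729 -0.684 0.032
outer loop
vertex 3.197 -3.685 4.037
vertex 2.519 -2.974 3.805
vertex 3.379 -3.94 2.724
endloop
endfacet
facet normal 0.672 -0.704 0.230
outer loop
vertex 4.501 -2.886 2.675
vertex 3.197 -3.685 4.037
vertex 3.379 -3.94 2.724
endloop
endfacet
facet normal -0.729 -0.684 0.032
outer loop
vertex 3.379 -3.94 2.724
vertex 2.519 -2.974 3.805
vertex 2.701 -3.229 2.492
endloop
endfacet
facet normal 0.135 -0.189 -0.973
outer loop
vertex 2.701 -3.229 2.492
vertex 4.501 -2.886 2.675
vertex 3.379 -3.94 2.724
endloop
endfacet
facet normal -0.135 0.189 0.973
outer loop
vertex 3.197 -3.685 4.037
vertex 3.641 -1.92 3.756
vertex 2.519 -2.974 3.805
endloop
endfacet
facet normal 0.672 -0.704 0.230
outer loop
vertex 4.319 -2.631 3.988
vertex 3.197 -3.685 4.037
vertex 4.501 -2.886 2.675
endloop
endfacet
facet normal -0.135 0.189 0.973
outer loop
vertex 4.319 -2.631 3.988
vertex 3.641 -1.92 3.756
vertex 3.197 -3.685 4.037
endloop
endfacet
facet normal -0.672 0.704 -0.230
outer loop
vertex 2.519 -2.974 3.805
vertex 3.641 -1.92 3.756
vertex 2.701 -3.229 2.492
endloop
endfacet
facet normal 0.135 -0.189 -0.973
outer loop
vertex 3.823 -2.175 2.443
vertex 4.501 -2.886 2.675
vertex 2.701 -3.229 2.492
endloop
endfacet
facet normal -0.672 0.704 -0.230
outer loop
vertex 2.701 -3.229 2.492
vertex 3.641 -1.92 3.756
vertex 3.823 -2.175 2.443
endloop
endfacet
facet normal 0.729 0.684 -0.032
outer loop
vertex 3.823 -2.175 2.443
vertex 4.319 -2.631 3.988
vertex 4.501 -2.886 2.675
endloop
endfacet
facet normal 0.729 0.684 -0.032
outer loop
vertex 3.641 -1.92 3.756
vertex 4.319 -2.631 3.988
vertex 3.823 -2.175 2.443
endloop
endfacet
facet normal -0.605 -0.156 -0.781
outer loop
vertex 2.776 -0.284 -0.961
vertex 3.048 1.007 -1.43
vertex 4.182 -0.929 -1.921
endloop
endfacet
facet normal -0.195 -0.922 0.335
outer loop
vertex 4.732 -0.787 -1.21
vertex 2.776 -0.284 -0.961
vertex 4.182 -0.929 -1.921
endloop
endfacet
facet normal -0.605 -0.157 -0.781
outer loop
vertex 4.182 -0.929 -1.921
vertex 3.048 1.007 -1.43
vertex 4.453 0.362 -2.39
endloop
endfacet
facet normal 0.773 -0.354 -0.527
outer loop
vertex 4.453 0.362 -2.39
vertex 4.732 -0.787 -1.21
vertex 4.182 -0.929 -1.921
endloop
endfacet
facet normal -0.773 0.354 0.527
outer loop
vertex 2.776 -0.284 -0.961
vertex 3.598 1.149 -0.719
vertex 3.048 1.007 -1.43
endloop
endfacet
facet normal -0.194 -0.922 0.335
outer loop
vertex 3.327 -0.142 -0.25
vertex 2.776 -0.284 -0.961
vertex 4.732 -0.787 -1.21
endloop
endfacet
facet normal -0.772 0.354 0.528
outer loop
vertex 3.327 -0.142 -0.25
vertex 3.598 1.149 -0.719
vertex 2.776 -0.284 -0.961
endloop
endfacet
facet normal 0.195 0.922 -0.335
outer loop
vertex 3.048 1.007 -1.43
vertex 3.598 1.149 -0.719
vertex 4.453 0.362 -2.39
endloop
endfacet
facet normal 0.772 -0.354 -0.528
outer loop
vertex 5.004 0.504 -1.679
vertex 4.732 -0.787 -1.21
vertex 4.453 0.362 -2.39
endloop
endfacet
facet normal 0.194 0.922 -0.335
outer loop
vertex 4.453 0.362 -2.39
vertex 3.598 1.149 -0.719
vertex 5.004 0.504 -1.679
endloop
endfacet
facet normal 0.605 0.156 0.781
outer loop
vertex 5.004 0.504 -1.679
vertex 3.327 -0.142 -0.25
vertex 4.732 -0.787 -1.21
endloop
endfacet
facet normal 0.605 0.157 0.781
outer loop
vertex 3.598 1.149 -0.719
vertex 3.327 -0.142 -0.25
vertex 5.004 0.504 -1.679
endloop
endfacet
facet normal -0.450 -0.359 0.818
outer loop
vertex 1.264 -3.645 1.906
vertex 0.919 -1.881 2.49
vertex -0.231 -3.662 1.075
endloop
endfacet
facet normal 0.182 -0.934 -0.309
outer loop
vertex 0.301 -3.239 0.11
vertex 1.264 -3.645 1.906
vertex -0.231 -3.662 1.075
endloop
endfacet
facet normal -0.451 -0.359 0.818
outer loop
vertex -0.231 -3.662 1.075
vertex 0.919 -1.881 2.49
vertex -0.575 -1.898 1.659
endloop
endfacet
facet normal -0.874 -0.010 -0.486
outer loop
vertex -0.575 -1.898 1.659
vertex 0.301 -3.239 0.11
vertex -0.231 -3.662 1.075
endloop
endfacet
facet normal 0.874 0.010 0.486
outer loop
vertex 1.264 -3.645 1.906
vertex 1.451 -1.458 1.525
vertex 0.919 -1.881 2.49
endloop
endfacet
facet normal 0.182 -0.933 -0.309
outer loop
vertex 1.795 -3.222 0.941
vertex 1.264 -3.645 1.906
vertex 0.301 -3.239 0.11
endloop
endfacet
facet normal 0.874 0.010 0.485
outer loop
vertex 1.795 -3.222 0.941
vertex 1.451 -1.458 1.525
vertex 1.264 -3.645 1.906
endloop
endfacet
facet normal -0.182 0.934 0.309
outer loop
vertex 0.919 -1.881 2.49
vertex 1.451 -1.458 1.525
vertex -0.575 -1.898 1.659
endloop
endfacet
facet normal -0.874 -0.010 -0.486
outer loop
vertex -0.044 -1.475 0.694
vertex 0.301 -3.239 0.11
vertex -0.575 -1.898 1.659
endloop
endfacet
facet normal -0.182 0.933 0.309
outer loop
vertex -0.575 -1.898 1.659
vertex 1.451 -1.458 1.525
vertex -0.044 -1.475 0.694
endloop
endfacet
facet normal 0.451 0.359 -0.817
outer loop
vertex -0.044 -1.475 0.694
vertex 1.795 -3.222 0.941
vertex 0.301 -3.239 0.11
endloop
endfacet
facet normal 0.450 0.359 -0.818
outer loop
vertex 1.451 -1.458 1.525
vertex 1.795 -3.222 0.941
vertex -0.044 -1.475 0.694
endloop
endfacet

endsolid


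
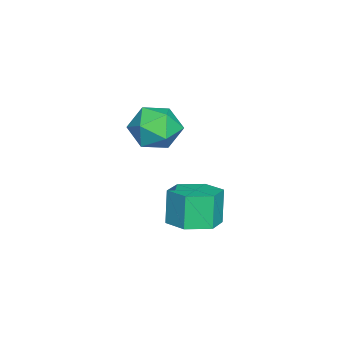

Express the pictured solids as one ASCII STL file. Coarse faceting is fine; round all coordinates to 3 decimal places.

solid 
facet normal -0.743 0.669 0.033
outer loop
vertex 0.474 -2.581 2.106
vertex 0.497 -2.599 2.999
vertex 1.003 -2.015 2.551
endloop
endfacet
facet normal -0.345 0.758 -0.553
outer loop
vertex 0.474 -2.581 2.106
vertex 1.003 -2.015 2.551
vertex 1.303 -2.418 1.812
endloop
endfacet
facet normal -0.356 0.147 -0.923
outer loop
vertex 0.474 -2.581 2.106
vertex 1.303 -2.418 1.812
vertex 0.981 -3.252 1.803
endloop
endfacet
facet normal -0.761 -0.320 -0.565
outer loop
vertex 0.474 -2.581 2.106
vertex 0.981 -3.252 1.803
vertex 0.483 -3.364 2.537
endloop
endfacet
facet normal -1.000 0.003 0.026
outer loop
vertex 0.474 -2.581 2.106
vertex 0.483 -3.364 2.537
vertex 0.497 -2.599 2.999
endloop
endfacet
facet normal 0.327 0.879 -0.347
outer loop
vertex 1.303 -2.418 1.812
vertex 1.003 -2.015 2.551
vertex 1.837 -2.336 2.523
endloop
endfacet
facet normal -0.316 0.734 0.601
outer loop
vertex 1.003 -2.015 2.551
vertex 0.497 -2.599 2.999
vertex 1.339 -2.448 3.257
endloop
endfacet
facet normal -0.732 -0.342 0.589
outer loop
vertex 0.497 -2.599 2.999
vertex 0.483 -3.364 2.537
vertex 1.017 -3.282 3.248
endloop
endfacet
facet normal -0.345 -0.864 -0.366
outer loop
vertex 0.483 -3.364 2.537
vertex 0.981 -3.252 1.803
vertex 1.317 -3.685 2.509
endloop
endfacet
facet normal 0.309 -0.109 -0.945
outer loop
vertex 0.981 -3.252 1.803
vertex 1.303 -2.418 1.812
vertex 1.823 -3.101 2.061
endloop
endfacet
facet normal 0.761 0.320 0.565
outer loop
vertex 1.846 -3.119 2.954
vertex 1.837 -2.336 2.523
vertex 1.339 -2.448 3.257
endloop
endfacet
facet normal 0.356 -0.147 0.923
outer loop
vertex 1.846 -3.119 2.954
vertex 1.339 -2.448 3.257
vertex 1.017 -3.282 3.248
endloop
endfacet
facet normal 0.345 -0.758 0.553
outer loop
vertex 1.846 -3.119 2.954
vertex 1.017 -3.282 3.248
vertex 1.317 -3.685 2.509
endloop
endfacet
facet normal 0.743 -0.669 -0.033
outer loop
vertex 1.846 -3.119 2.954
vertex 1.317 -3.685 2.509
vertex 1.823 -3.101 2.061
endloop
endfacet
facet normal 1.000 -0.003 -0.026
outer loop
vertex 1.846 -3.119 2.954
vertex 1.823 -3.101 2.061
vertex 1.837 -2.336 2.523
endloop
endfacet
facet normal 0.345 0.864 0.366
outer loop
vertex 1.339 -2.448 3.257
vertex 1.837 -2.336 2.523
vertex 1.003 -2.015 2.551
endloop
endfacet
facet normal -0.309 0.109 0.945
outer loop
vertex 1.017 -3.282 3.248
vertex 1.339 -2.448 3.257
vertex 0.497 -2.599 2.999
endloop
endfacet
facet normal -0.327 -0.879 0.347
outer loop
vertex 1.317 -3.685 2.509
vertex 1.017 -3.282 3.248
vertex 0.483 -3.364 2.537
endloop
endfacet
facet normal 0.316 -0.734 -0.601
outer loop
vertex 1.823 -3.101 2.061
vertex 1.317 -3.685 2.509
vertex 0.981 -3.252 1.803
endloop
endfacet
facet normal 0.732 0.342 -0.589
outer loop
vertex 1.837 -2.336 2.523
vertex 1.823 -3.101 2.061
vertex 1.303 -2.418 1.812
endloop
endfacet
facet normal 0.284 0.041 -0.958
outer loop
vertex 1.929 -1.77 -1.262
vertex 1.098 -1.674 -1.504
vertex 1.585 -0.974 -1.33
endloop
endfacet
facet normal 0.874 0.401 0.276
outer loop
vertex 1.929 -1.77 -1.262
vertex 1.585 -0.974 -1.33
vertex 1.572 -1.822 -0.055
endloop
endfacet
facet normal 0.874 0.401 0.275
outer loop
vertex 1.572 -1.822 -0.055
vertex 1.585 -0.974 -1.33
vertex 1.228 -1.025 -0.123
endloop
endfacet
facet normal -0.283 -0.040 0.958
outer loop
vertex 1.572 -1.822 -0.055
vertex 1.228 -1.025 -0.123
vertex 0.742 -1.726 -0.296
endloop
endfacet
facet normal 0.284 0.041 -0.958
outer loop
vertex 1.585 -0.974 -1.33
vertex 1.098 -1.674 -1.504
vertex 0.754 -0.878 -1.572
endloop
endfacet
facet normal 0.094 0.993 0.070
outer loop
vertex 1.585 -0.974 -1.33
vertex 0.754 -0.878 -1.572
vertex 1.228 -1.025 -0.123
endloop
endfacet
facet normal 0.095 0.993 0.070
outer loop
vertex 1.228 -1.025 -0.123
vertex 0.754 -0.878 -1.572
vertex 0.398 -0.929 -0.364
endloop
endfacet
facet normal -0.283 -0.040 0.958
outer loop
vertex 1.228 -1.025 -0.123
vertex 0.398 -0.929 -0.364
vertex 0.742 -1.726 -0.296
endloop
endfacet
facet normal 0.283 0.040 -0.958
outer loop
vertex 0.754 -0.878 -1.572
vertex 1.098 -1.674 -1.504
vertex 0.268 -1.578 -1.745
endloop
endfacet
facet normal -0.780 0.592 -0.205
outer loop
vertex 0.754 -0.878 -1.572
vertex 0.268 -1.578 -1.745
vertex 0.398 -0.929 -0.364
endloop
endfacet
facet normal -0.779 0.592 -0.205
outer loop
vertex 0.398 -0.929 -0.364
vertex 0.268 -1.578 -1.745
vertex -0.089 -1.63 -0.538
endloop
endfacet
facet normal -0.284 -0.041 0.958
outer loop
vertex 0.398 -0.929 -0.364
vertex -0.089 -1.63 -0.538
vertex 0.742 -1.726 -0.296
endloop
endfacet
facet normal 0.283 0.040 -0.958
outer loop
vertex 0.268 -1.578 -1.745
vertex 1.098 -1.674 -1.504
vertex 0.612 -2.375 -1.677
endloop
endfacet
facet normal -0.874 -0.401 -0.276
outer loop
vertex 0.268 -1.578 -1.745
vertex 0.612 -2.375 -1.677
vertex -0.089 -1.63 -0.538
endloop
endfacet
facet normal -0.874 -0.401 -0.275
outer loop
vertex -0.089 -1.63 -0.538
vertex 0.612 -2.375 -1.677
vertex 0.255 -2.426 -0.47
endloop
endfacet
facet normal -0.284 -0.041 0.958
outer loop
vertex -0.089 -1.63 -0.538
vertex 0.255 -2.426 -0.47
vertex 0.742 -1.726 -0.296
endloop
endfacet
facet normal 0.283 0.040 -0.958
outer loop
vertex 0.612 -2.375 -1.677
vertex 1.098 -1.674 -1.504
vertex 1.442 -2.471 -1.436
endloop
endfacet
facet normal -0.095 -0.993 -0.070
outer loop
vertex 0.612 -2.375 -1.677
vertex 1.442 -2.471 -1.436
vertex 0.255 -2.426 -0.47
endloop
endfacet
facet normal -0.094 -0.993 -0.070
outer loop
vertex 0.255 -2.426 -0.47
vertex 1.442 -2.471 -1.436
vertex 1.086 -2.522 -0.228
endloop
endfacet
facet normal -0.284 -0.041 0.958
outer loop
vertex 0.255 -2.426 -0.47
vertex 1.086 -2.522 -0.228
vertex 0.742 -1.726 -0.296
endloop
endfacet
facet normal 0.284 0.041 -0.958
outer loop
vertex 1.442 -2.471 -1.436
vertex 1.098 -1.674 -1.504
vertex 1.929 -1.77 -1.262
endloop
endfacet
facet normal 0.779 -0.592 0.205
outer loop
vertex 1.442 -2.471 -1.436
vertex 1.929 -1.77 -1.262
vertex 1.086 -2.522 -0.228
endloop
endfacet
facet normal 0.780 -0.592 0.205
outer loop
vertex 1.086 -2.522 -0.228
vertex 1.929 -1.77 -1.262
vertex 1.572 -1.822 -0.055
endloop
endfacet
facet normal -0.283 -0.040 0.958
outer loop
vertex 1.086 -2.522 -0.228
vertex 1.572 -1.822 -0.055
vertex 0.742 -1.726 -0.296
endloop
endfacet

endsolid
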